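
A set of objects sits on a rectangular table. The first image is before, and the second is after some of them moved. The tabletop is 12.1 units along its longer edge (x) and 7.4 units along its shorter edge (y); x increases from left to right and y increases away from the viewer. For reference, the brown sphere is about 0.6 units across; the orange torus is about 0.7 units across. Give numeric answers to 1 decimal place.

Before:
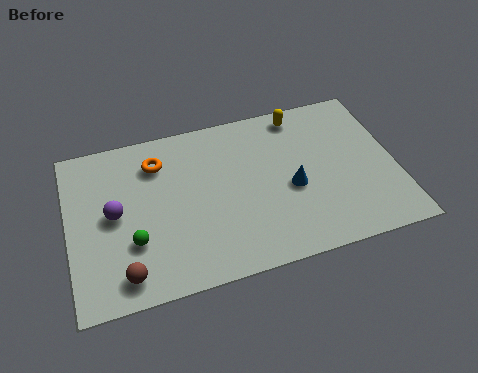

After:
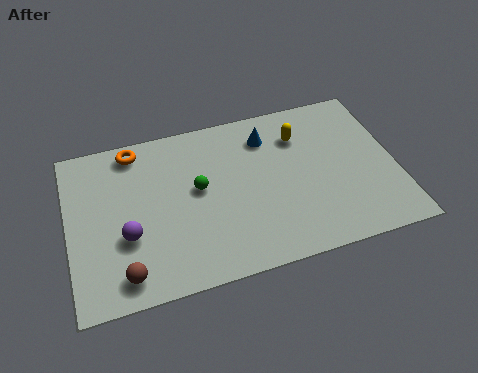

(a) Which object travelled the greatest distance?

the green sphere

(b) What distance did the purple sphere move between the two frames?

1.2

The purple sphere moved from about (1.7, 3.8) to (2.1, 2.7), a distance of √(0.4² + 1.1²) ≈ 1.2.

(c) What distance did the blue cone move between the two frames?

2.7

The blue cone was near (8.2, 3.2) before and (7.5, 5.8) after, so it travelled √(0.7² + 2.6²) ≈ 2.7 units.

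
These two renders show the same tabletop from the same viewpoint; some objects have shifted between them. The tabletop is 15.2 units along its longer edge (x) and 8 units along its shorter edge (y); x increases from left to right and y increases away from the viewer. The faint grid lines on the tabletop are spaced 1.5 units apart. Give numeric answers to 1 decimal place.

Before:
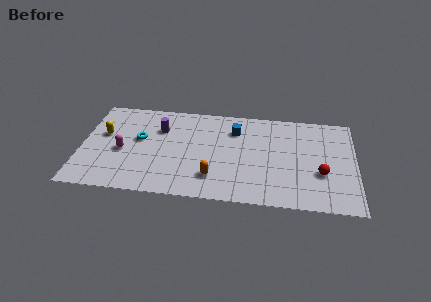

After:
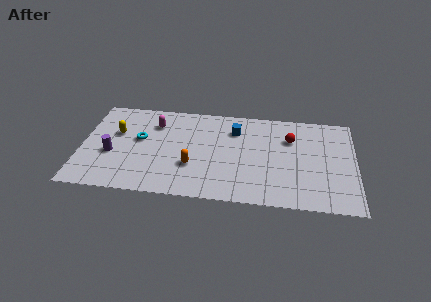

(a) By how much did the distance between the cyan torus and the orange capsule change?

-1.4

The distance was about 5.0 in the first image and 3.6 in the second, so they moved 1.4 units closer together.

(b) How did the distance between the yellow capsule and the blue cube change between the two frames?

-0.7

Before: roughly 7.4 units apart; after: 6.7. That's 0.7 units closer together.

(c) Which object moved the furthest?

the purple cylinder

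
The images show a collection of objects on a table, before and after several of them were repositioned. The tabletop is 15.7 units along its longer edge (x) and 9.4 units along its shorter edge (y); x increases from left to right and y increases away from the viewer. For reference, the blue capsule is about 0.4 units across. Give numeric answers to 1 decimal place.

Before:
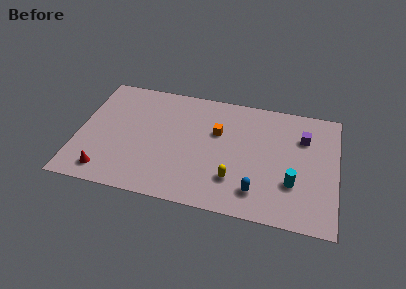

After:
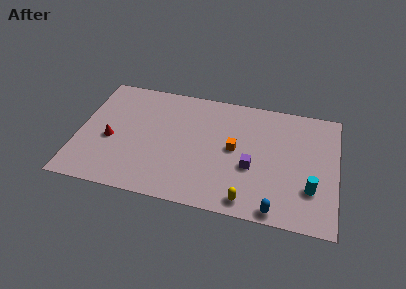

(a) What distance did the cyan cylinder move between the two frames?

1.1

From (13.1, 3.0) to (14.2, 2.8), the cyan cylinder covered √(1.1² + 0.2²) ≈ 1.1 units.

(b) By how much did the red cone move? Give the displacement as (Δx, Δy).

(0.1, 2.6)

From the two frames, the red cone sits at roughly (1.9, 1.4) before and (2.0, 4.0) after.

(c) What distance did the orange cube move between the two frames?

1.6

From (8.4, 6.0) to (9.5, 4.9), the orange cube covered √(1.1² + 1.1²) ≈ 1.6 units.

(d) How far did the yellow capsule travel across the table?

1.7

The yellow capsule moved from about (9.6, 2.5) to (10.5, 1.1), a distance of √(0.9² + 1.4²) ≈ 1.7.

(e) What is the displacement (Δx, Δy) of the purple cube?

(-3.0, -3.0)

From the two frames, the purple cube sits at roughly (13.6, 6.7) before and (10.6, 3.7) after.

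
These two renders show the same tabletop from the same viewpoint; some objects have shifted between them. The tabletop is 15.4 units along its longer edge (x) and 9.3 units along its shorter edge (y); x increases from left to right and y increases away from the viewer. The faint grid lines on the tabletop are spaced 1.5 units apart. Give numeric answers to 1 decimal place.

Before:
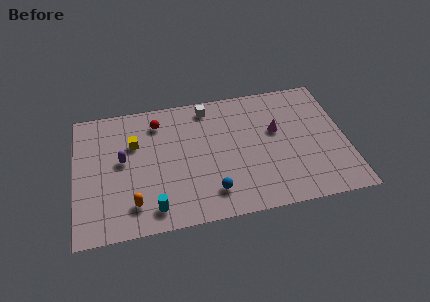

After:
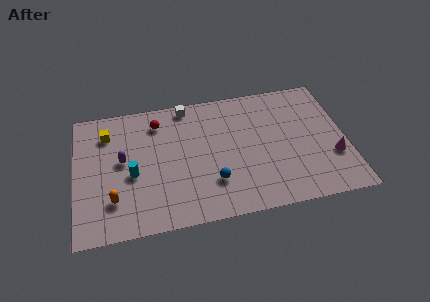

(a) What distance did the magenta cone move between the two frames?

4.0

The magenta cone moved from about (11.5, 5.6) to (14.6, 3.1), a distance of √(3.1² + 2.5²) ≈ 4.0.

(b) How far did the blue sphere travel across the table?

0.7

From (7.6, 1.9) to (7.7, 2.6), the blue sphere covered √(0.1² + 0.7²) ≈ 0.7 units.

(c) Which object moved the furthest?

the magenta cone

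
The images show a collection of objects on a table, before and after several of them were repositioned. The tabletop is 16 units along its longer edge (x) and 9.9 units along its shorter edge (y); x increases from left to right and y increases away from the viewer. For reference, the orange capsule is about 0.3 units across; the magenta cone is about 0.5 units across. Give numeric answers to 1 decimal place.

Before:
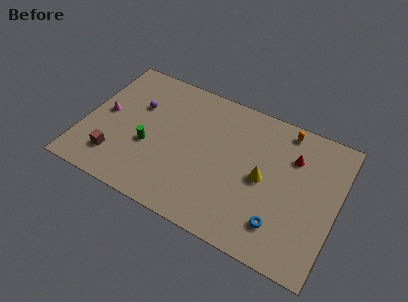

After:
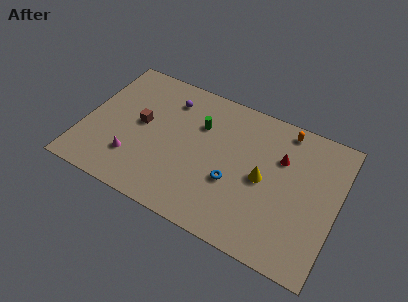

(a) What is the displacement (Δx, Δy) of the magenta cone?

(2.2, -2.5)

From the two frames, the magenta cone sits at roughly (1.2, 5.1) before and (3.4, 2.6) after.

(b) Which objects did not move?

the orange capsule and the yellow cone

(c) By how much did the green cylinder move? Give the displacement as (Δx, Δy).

(2.9, 2.9)

From the two frames, the green cylinder sits at roughly (4.2, 3.9) before and (7.1, 6.8) after.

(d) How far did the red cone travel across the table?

0.8

The red cone moved from about (13.0, 7.1) to (12.3, 6.7), a distance of √(0.7² + 0.4²) ≈ 0.8.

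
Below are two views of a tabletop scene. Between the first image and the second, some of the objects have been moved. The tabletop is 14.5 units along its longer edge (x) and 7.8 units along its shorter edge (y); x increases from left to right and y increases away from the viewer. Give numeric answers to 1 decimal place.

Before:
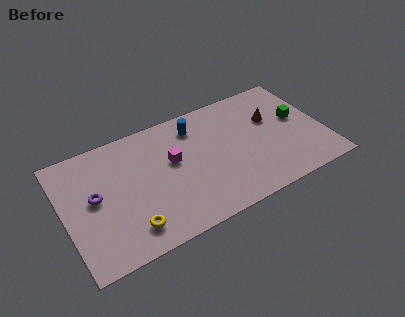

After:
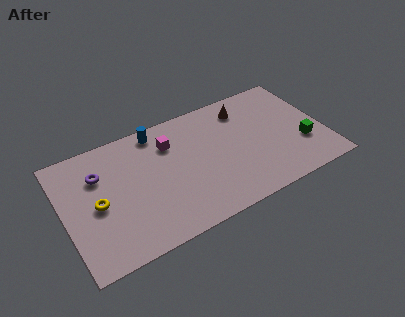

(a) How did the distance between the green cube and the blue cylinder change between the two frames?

+2.9

They were about 5.9 units apart before and 8.8 after — 2.9 units further apart.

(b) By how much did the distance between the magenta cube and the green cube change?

+0.7

They were about 7.1 units apart before and 7.8 after — 0.7 units further apart.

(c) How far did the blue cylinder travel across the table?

2.2

The blue cylinder moved from about (7.6, 6.3) to (5.5, 6.9), a distance of √(2.1² + 0.6²) ≈ 2.2.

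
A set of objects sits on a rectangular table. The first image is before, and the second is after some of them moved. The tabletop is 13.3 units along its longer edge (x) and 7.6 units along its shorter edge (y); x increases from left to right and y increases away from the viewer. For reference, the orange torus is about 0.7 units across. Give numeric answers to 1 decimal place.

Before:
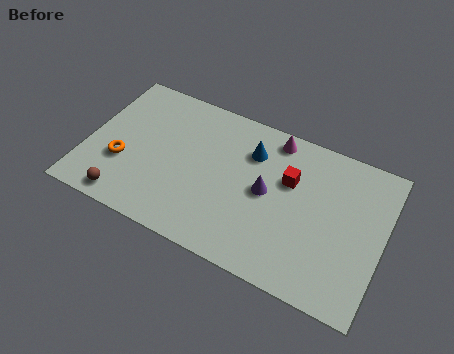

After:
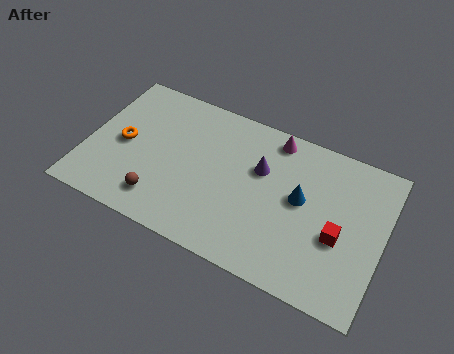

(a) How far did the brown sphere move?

1.6

The brown sphere was near (2.1, 0.9) before and (3.6, 1.5) after, so it travelled √(1.5² + 0.6²) ≈ 1.6 units.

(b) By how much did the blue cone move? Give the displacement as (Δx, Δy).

(2.4, -1.4)

The blue cone was at about (7.2, 5.6) and moved to about (9.6, 4.2).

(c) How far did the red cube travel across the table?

3.0

The red cube moved from about (9.0, 4.9) to (11.4, 3.1), a distance of √(2.4² + 1.8²) ≈ 3.0.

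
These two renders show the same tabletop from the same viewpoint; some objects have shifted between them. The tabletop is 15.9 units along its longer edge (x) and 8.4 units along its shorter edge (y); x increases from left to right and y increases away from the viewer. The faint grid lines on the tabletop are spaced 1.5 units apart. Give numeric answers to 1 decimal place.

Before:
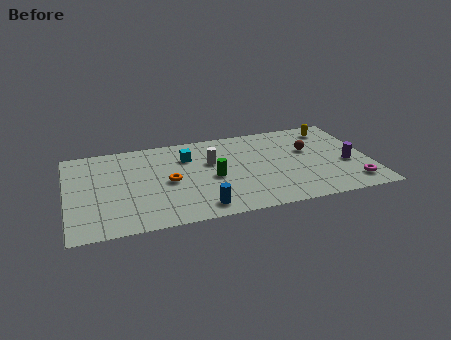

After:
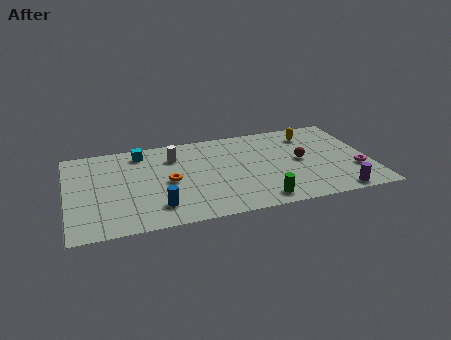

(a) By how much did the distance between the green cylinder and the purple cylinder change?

-3.1

They were about 7.1 units apart before and 4.0 after — 3.1 units closer together.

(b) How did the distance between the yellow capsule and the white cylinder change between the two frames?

+0.5

The distance was about 6.8 in the first image and 7.3 in the second, so they moved 0.5 units further apart.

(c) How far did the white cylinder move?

2.1

The white cylinder moved from about (7.6, 5.3) to (5.7, 6.3), a distance of √(1.9² + 1.0²) ≈ 2.1.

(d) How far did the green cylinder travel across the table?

3.5

From (7.6, 3.8) to (9.9, 1.1), the green cylinder covered √(2.3² + 2.7²) ≈ 3.5 units.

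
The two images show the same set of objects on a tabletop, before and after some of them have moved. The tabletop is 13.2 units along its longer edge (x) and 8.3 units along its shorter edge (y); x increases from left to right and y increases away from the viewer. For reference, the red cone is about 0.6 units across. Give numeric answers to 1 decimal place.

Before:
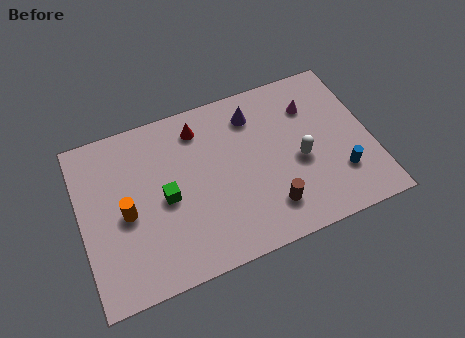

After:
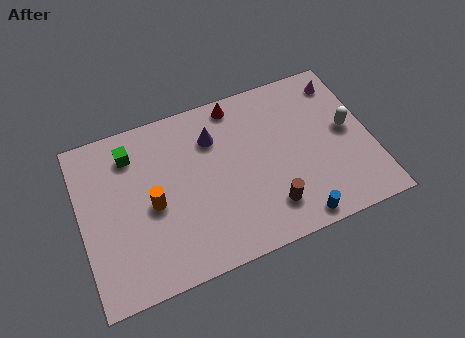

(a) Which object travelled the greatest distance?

the green cube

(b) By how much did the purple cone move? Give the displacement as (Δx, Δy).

(-1.9, -0.5)

The purple cone was at about (8.1, 6.6) and moved to about (6.2, 6.1).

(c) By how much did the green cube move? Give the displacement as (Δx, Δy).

(-1.3, 2.7)

From the two frames, the green cube sits at roughly (3.8, 3.9) before and (2.5, 6.6) after.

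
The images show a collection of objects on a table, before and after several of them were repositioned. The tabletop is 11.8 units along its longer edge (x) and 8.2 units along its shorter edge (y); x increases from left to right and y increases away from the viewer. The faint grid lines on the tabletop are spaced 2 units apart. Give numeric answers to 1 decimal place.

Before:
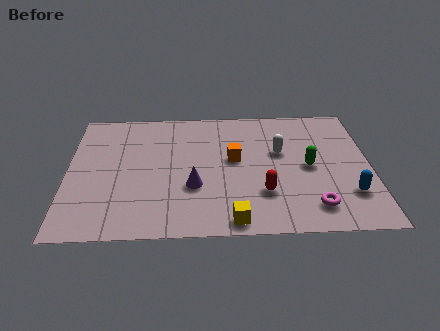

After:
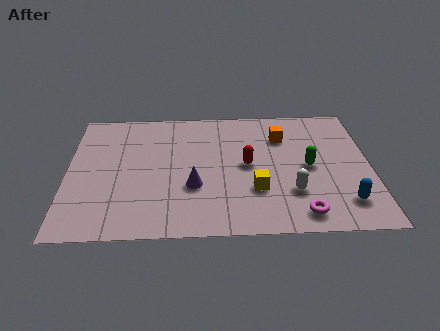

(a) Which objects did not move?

the green capsule and the purple cone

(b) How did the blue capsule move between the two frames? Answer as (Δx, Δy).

(-0.2, -0.5)

From the two frames, the blue capsule sits at roughly (10.9, 2.2) before and (10.7, 1.7) after.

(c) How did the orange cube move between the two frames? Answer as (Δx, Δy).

(1.9, 1.4)

The orange cube was at about (6.5, 4.6) and moved to about (8.4, 6.0).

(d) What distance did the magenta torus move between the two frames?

0.6

The magenta torus moved from about (9.5, 1.5) to (9.0, 1.1), a distance of √(0.5² + 0.4²) ≈ 0.6.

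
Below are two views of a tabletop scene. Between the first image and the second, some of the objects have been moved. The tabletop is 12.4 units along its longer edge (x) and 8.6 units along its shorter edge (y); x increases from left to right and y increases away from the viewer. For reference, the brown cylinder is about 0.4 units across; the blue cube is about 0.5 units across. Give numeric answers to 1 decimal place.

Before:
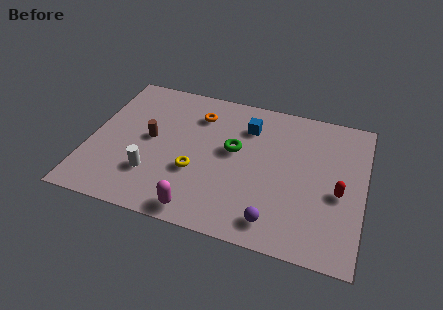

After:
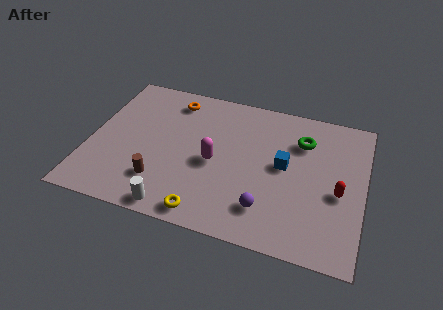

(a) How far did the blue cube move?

2.6

The blue cube moved from about (7.0, 6.5) to (8.8, 4.6), a distance of √(1.8² + 1.9²) ≈ 2.6.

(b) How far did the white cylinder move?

2.0

The white cylinder moved from about (3.0, 2.4) to (4.2, 0.8), a distance of √(1.2² + 1.6²) ≈ 2.0.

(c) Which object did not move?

the red capsule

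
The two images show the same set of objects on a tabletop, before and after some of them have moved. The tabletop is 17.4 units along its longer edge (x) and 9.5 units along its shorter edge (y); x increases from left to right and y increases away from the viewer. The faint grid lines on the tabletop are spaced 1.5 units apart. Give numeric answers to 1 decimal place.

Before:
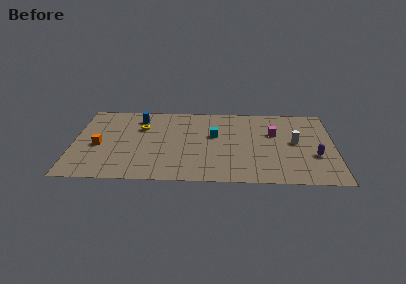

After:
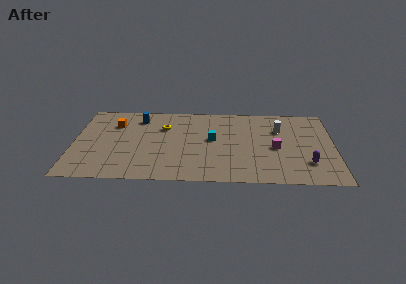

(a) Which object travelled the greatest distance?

the orange cube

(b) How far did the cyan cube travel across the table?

0.5

The cyan cube moved from about (9.4, 5.7) to (9.3, 5.2), a distance of √(0.1² + 0.5²) ≈ 0.5.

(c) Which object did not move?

the blue cylinder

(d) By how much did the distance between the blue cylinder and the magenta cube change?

+0.6

The distance was about 9.2 in the first image and 9.8 in the second, so they moved 0.6 units further apart.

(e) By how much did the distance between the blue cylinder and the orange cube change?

-2.6

Before: roughly 4.4 units apart; after: 1.8. That's 2.6 units closer together.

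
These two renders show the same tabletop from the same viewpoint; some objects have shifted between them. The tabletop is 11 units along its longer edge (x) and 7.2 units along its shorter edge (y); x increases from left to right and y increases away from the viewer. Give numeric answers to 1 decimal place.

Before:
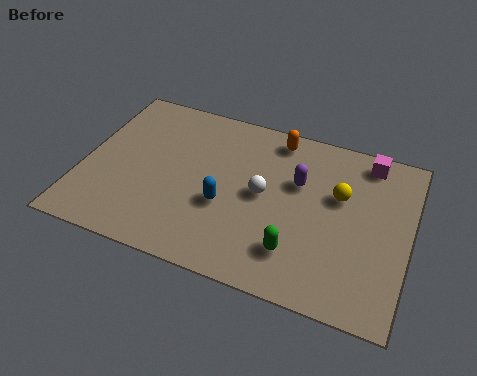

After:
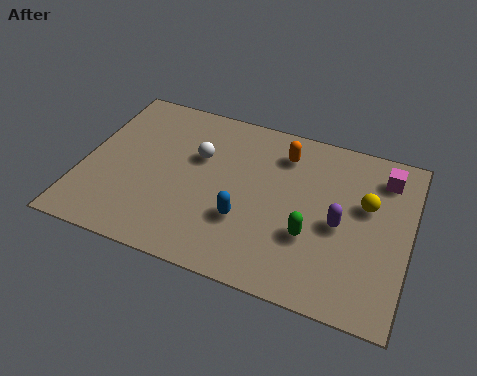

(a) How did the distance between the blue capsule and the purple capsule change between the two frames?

+0.3

Before: roughly 2.9 units apart; after: 3.2. That's 0.3 units further apart.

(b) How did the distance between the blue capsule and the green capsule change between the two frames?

-0.5

They were about 2.7 units apart before and 2.2 after — 0.5 units closer together.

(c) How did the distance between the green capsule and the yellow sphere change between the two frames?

-0.5

The distance was about 3.0 in the first image and 2.5 in the second, so they moved 0.5 units closer together.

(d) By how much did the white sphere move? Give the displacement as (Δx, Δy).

(-2.3, 0.9)

The white sphere was at about (6.1, 3.7) and moved to about (3.8, 4.6).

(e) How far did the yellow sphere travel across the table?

0.9

The yellow sphere moved from about (8.6, 4.5) to (9.5, 4.4), a distance of √(0.9² + 0.1²) ≈ 0.9.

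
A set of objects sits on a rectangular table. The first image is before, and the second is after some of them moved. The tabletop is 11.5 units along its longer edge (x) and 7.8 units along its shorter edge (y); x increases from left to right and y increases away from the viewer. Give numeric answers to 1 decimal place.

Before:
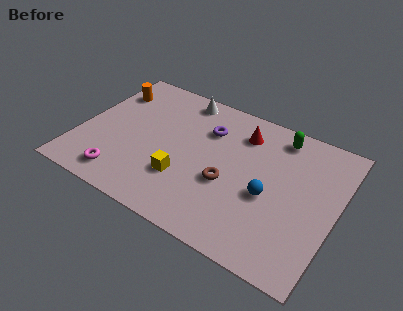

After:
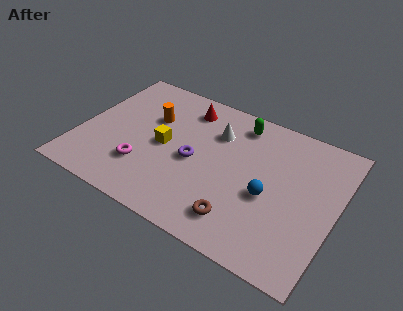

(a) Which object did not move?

the blue sphere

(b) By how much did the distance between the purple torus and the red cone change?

+1.3

The distance was about 1.6 in the first image and 2.9 in the second, so they moved 1.3 units further apart.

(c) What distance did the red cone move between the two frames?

2.6

The red cone was near (7.0, 6.1) before and (4.4, 6.4) after, so it travelled √(2.6² + 0.3²) ≈ 2.6 units.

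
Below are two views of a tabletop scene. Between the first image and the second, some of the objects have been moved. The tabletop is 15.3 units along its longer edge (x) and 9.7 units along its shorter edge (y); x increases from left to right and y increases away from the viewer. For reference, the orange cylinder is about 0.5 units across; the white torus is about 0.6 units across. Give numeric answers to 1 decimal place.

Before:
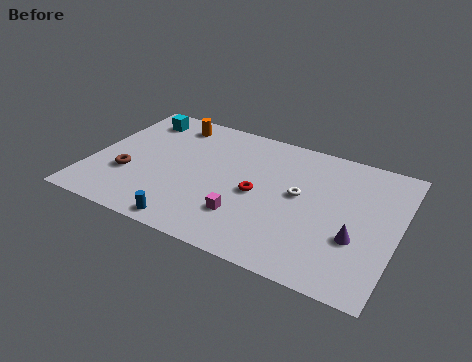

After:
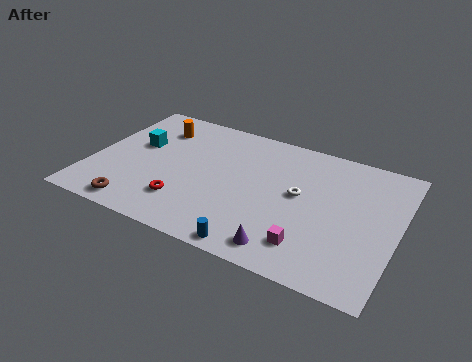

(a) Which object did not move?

the white torus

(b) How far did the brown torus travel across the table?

2.3

From (2.0, 3.3) to (2.8, 1.1), the brown torus covered √(0.8² + 2.2²) ≈ 2.3 units.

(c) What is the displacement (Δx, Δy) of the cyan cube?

(0.3, -2.2)

The cyan cube started near (1.8, 8.0) and ended near (2.1, 5.8).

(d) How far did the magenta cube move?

3.4

From (8.0, 2.6) to (11.3, 2.0), the magenta cube covered √(3.3² + 0.6²) ≈ 3.4 units.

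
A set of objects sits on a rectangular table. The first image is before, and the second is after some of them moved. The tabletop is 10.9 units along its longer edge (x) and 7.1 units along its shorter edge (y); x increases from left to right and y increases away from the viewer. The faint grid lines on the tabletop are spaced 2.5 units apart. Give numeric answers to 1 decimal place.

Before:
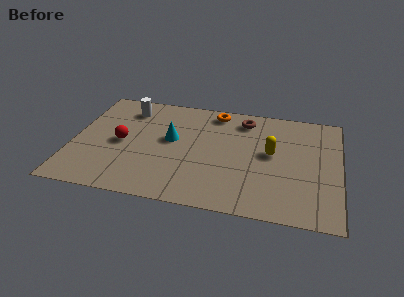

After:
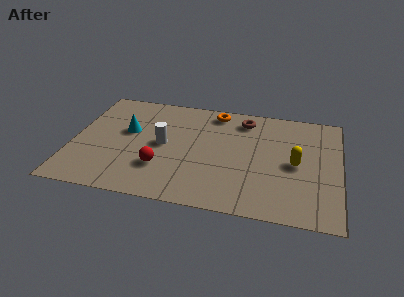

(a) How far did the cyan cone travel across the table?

1.8

The cyan cone was near (4.0, 4.0) before and (2.2, 4.2) after, so it travelled √(1.8² + 0.2²) ≈ 1.8 units.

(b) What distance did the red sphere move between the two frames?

2.1

The red sphere was near (2.0, 3.4) before and (3.7, 2.1) after, so it travelled √(1.7² + 1.3²) ≈ 2.1 units.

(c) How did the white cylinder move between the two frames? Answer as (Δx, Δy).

(1.6, -2.1)

The white cylinder started near (2.1, 5.7) and ended near (3.7, 3.6).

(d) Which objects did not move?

the orange torus and the brown torus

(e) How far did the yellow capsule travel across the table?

1.1

The yellow capsule was near (8.1, 3.9) before and (9.1, 3.4) after, so it travelled √(1.0² + 0.5²) ≈ 1.1 units.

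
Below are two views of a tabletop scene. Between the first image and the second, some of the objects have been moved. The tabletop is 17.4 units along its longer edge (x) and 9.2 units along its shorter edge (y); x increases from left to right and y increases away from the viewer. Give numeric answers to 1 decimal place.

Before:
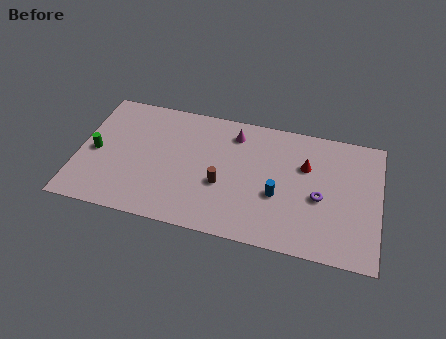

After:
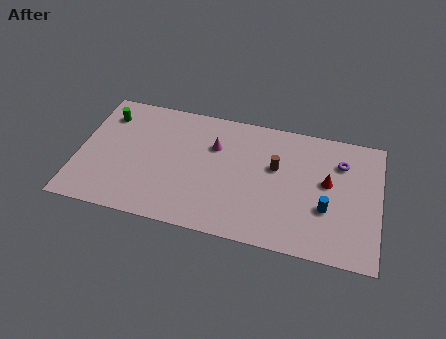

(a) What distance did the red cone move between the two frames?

1.6

The red cone was near (13.1, 6.1) before and (14.4, 5.2) after, so it travelled √(1.3² + 0.9²) ≈ 1.6 units.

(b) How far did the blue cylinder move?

2.8

The blue cylinder was near (11.6, 3.6) before and (14.4, 3.3) after, so it travelled √(2.8² + 0.3²) ≈ 2.8 units.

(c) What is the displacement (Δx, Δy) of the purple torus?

(1.1, 2.8)

From the two frames, the purple torus sits at roughly (14.0, 4.0) before and (15.1, 6.8) after.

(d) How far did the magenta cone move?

1.6

The magenta cone moved from about (8.9, 7.5) to (7.8, 6.3), a distance of √(1.1² + 1.2²) ≈ 1.6.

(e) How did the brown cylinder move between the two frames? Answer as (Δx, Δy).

(3.0, 2.0)

The brown cylinder started near (8.4, 3.6) and ended near (11.4, 5.6).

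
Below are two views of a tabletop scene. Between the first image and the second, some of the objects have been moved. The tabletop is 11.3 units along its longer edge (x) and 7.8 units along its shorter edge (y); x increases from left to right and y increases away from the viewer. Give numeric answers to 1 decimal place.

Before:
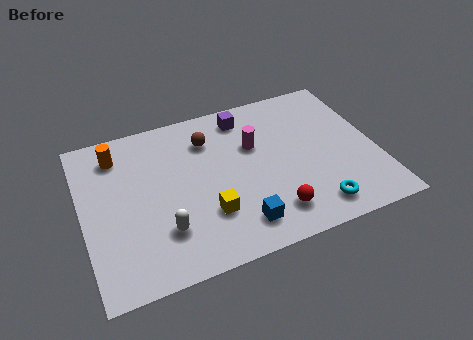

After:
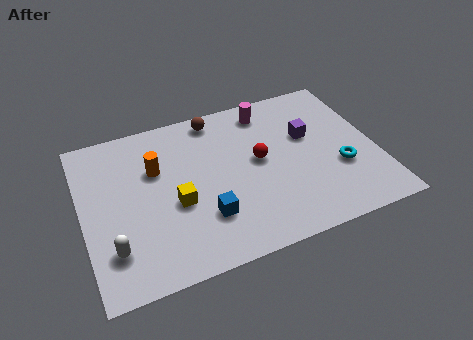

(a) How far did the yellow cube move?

1.4

The yellow cube moved from about (4.6, 2.3) to (3.5, 3.2), a distance of √(1.1² + 0.9²) ≈ 1.4.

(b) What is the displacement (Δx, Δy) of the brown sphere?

(0.4, 1.0)

The brown sphere was at about (5.0, 5.9) and moved to about (5.4, 6.9).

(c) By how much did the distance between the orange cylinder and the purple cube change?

+0.9

They were about 5.0 units apart before and 5.9 after — 0.9 units further apart.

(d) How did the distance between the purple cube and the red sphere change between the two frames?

-3.0

They were about 5.1 units apart before and 2.1 after — 3.0 units closer together.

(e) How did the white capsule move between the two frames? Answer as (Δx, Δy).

(-1.9, -0.2)

The white capsule started near (2.9, 2.1) and ended near (1.0, 1.9).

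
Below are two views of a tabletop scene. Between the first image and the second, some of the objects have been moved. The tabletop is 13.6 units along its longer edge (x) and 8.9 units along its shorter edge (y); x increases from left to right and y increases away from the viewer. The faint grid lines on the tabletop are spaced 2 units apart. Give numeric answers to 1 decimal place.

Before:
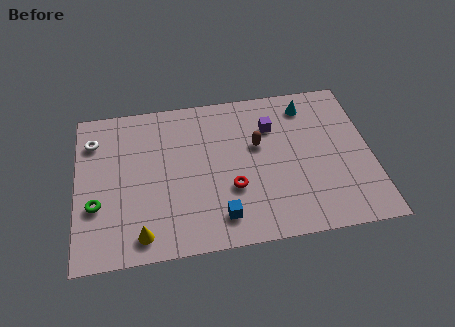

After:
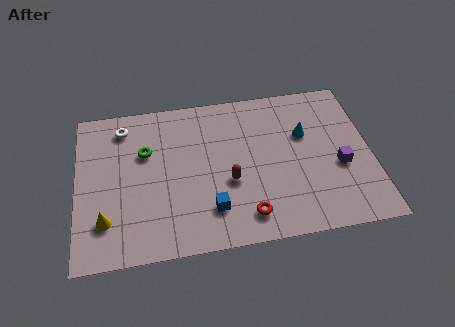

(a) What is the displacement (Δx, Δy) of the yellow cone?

(-1.6, 1.0)

The yellow cone was at about (2.9, 1.2) and moved to about (1.3, 2.2).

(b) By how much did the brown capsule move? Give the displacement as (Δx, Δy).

(-1.4, -1.9)

The brown capsule started near (8.4, 5.4) and ended near (7.0, 3.5).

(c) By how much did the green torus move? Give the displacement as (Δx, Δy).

(2.3, 2.7)

The green torus was at about (0.9, 3.1) and moved to about (3.2, 5.8).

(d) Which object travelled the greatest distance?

the purple cube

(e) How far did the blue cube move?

0.6

The blue cube moved from about (6.5, 1.6) to (6.1, 2.1), a distance of √(0.4² + 0.5²) ≈ 0.6.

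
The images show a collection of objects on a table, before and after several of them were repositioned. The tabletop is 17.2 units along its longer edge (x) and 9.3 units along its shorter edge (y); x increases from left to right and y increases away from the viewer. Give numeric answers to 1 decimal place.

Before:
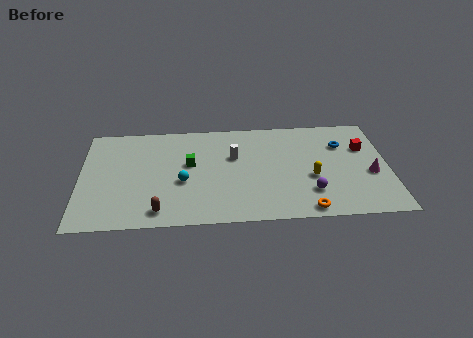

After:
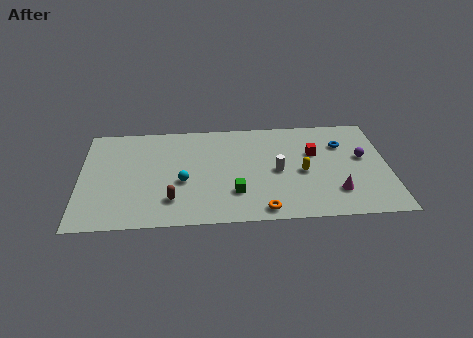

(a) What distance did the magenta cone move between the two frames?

2.5

From (16.2, 3.8) to (14.2, 2.3), the magenta cone covered √(2.0² + 1.5²) ≈ 2.5 units.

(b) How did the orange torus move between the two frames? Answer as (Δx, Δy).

(-2.4, 0.1)

From the two frames, the orange torus sits at roughly (12.5, 0.9) before and (10.1, 1.0) after.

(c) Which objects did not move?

the cyan sphere and the blue torus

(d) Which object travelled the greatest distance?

the purple sphere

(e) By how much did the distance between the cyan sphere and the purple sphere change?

+3.0

The distance was about 7.2 in the first image and 10.2 in the second, so they moved 3.0 units further apart.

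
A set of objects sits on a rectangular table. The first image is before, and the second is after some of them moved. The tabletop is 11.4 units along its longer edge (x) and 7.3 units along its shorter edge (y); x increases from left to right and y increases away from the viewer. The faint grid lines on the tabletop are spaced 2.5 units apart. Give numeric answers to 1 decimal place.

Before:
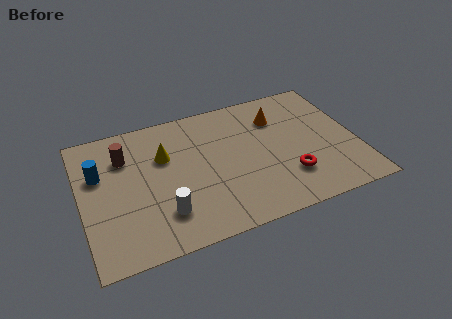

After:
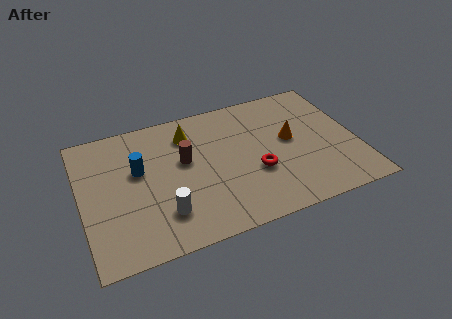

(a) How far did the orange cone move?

1.5

The orange cone was near (8.3, 5.4) before and (8.7, 4.0) after, so it travelled √(0.4² + 1.4²) ≈ 1.5 units.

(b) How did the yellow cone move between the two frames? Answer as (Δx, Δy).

(1.1, 0.9)

The yellow cone was at about (3.5, 4.8) and moved to about (4.6, 5.7).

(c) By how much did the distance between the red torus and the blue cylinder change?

-3.1

They were about 8.1 units apart before and 5.0 after — 3.1 units closer together.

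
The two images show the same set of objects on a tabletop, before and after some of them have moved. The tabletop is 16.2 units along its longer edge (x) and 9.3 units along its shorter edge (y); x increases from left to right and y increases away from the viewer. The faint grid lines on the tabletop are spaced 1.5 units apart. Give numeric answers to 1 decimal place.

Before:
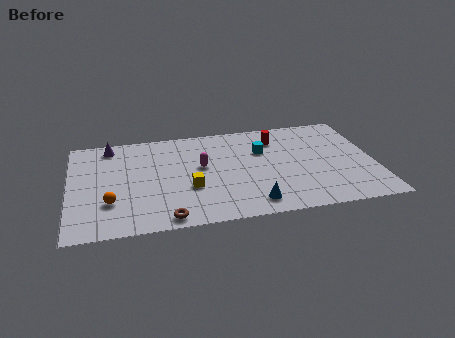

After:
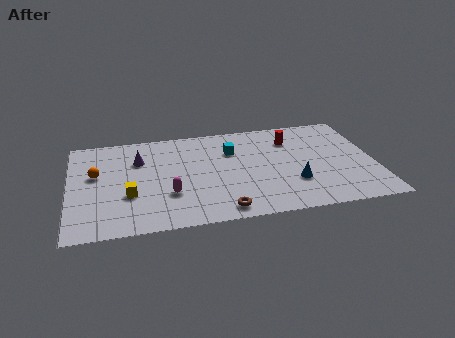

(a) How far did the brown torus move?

2.9

From (5.0, 0.9) to (7.9, 1.1), the brown torus covered √(2.9² + 0.2²) ≈ 2.9 units.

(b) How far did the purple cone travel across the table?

2.2

The purple cone was near (2.2, 8.1) before and (3.7, 6.5) after, so it travelled √(1.5² + 1.6²) ≈ 2.2 units.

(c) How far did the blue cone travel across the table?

2.7

The blue cone moved from about (9.5, 1.4) to (11.8, 2.9), a distance of √(2.3² + 1.5²) ≈ 2.7.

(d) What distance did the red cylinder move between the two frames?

0.8

From (11.1, 7.2) to (11.9, 7.0), the red cylinder covered √(0.8² + 0.2²) ≈ 0.8 units.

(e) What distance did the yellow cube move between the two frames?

3.2

From (6.3, 3.4) to (3.1, 3.3), the yellow cube covered √(3.2² + 0.1²) ≈ 3.2 units.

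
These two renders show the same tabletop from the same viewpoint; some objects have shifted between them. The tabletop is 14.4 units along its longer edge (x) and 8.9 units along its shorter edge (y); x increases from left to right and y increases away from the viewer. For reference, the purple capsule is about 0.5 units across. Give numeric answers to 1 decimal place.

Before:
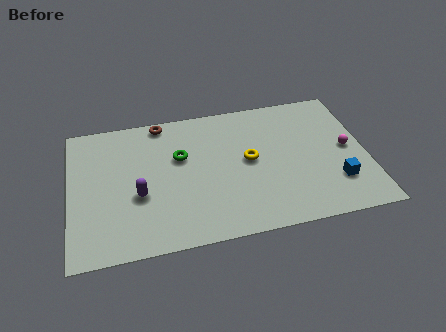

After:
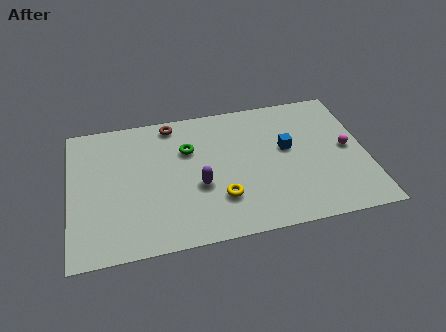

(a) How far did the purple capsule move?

2.9

From (3.3, 3.5) to (6.2, 3.5), the purple capsule covered √(2.9² + 0.0²) ≈ 2.9 units.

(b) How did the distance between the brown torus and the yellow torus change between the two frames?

+0.5

The distance was about 5.3 in the first image and 5.8 in the second, so they moved 0.5 units further apart.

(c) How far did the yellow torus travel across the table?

2.7

From (8.7, 4.7) to (7.2, 2.5), the yellow torus covered √(1.5² + 2.2²) ≈ 2.7 units.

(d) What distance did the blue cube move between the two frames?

3.5

The blue cube was near (12.8, 2.4) before and (10.6, 5.1) after, so it travelled √(2.2² + 2.7²) ≈ 3.5 units.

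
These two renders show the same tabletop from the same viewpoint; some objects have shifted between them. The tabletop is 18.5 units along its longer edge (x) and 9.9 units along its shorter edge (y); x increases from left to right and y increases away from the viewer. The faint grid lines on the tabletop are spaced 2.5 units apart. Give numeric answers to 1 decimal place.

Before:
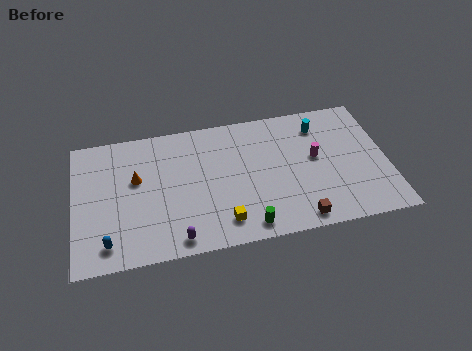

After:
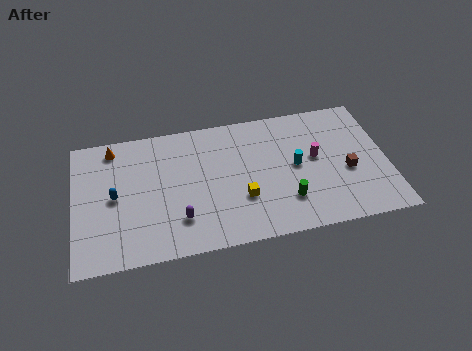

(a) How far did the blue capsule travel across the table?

3.3

From (1.9, 1.6) to (2.4, 4.9), the blue capsule covered √(0.5² + 3.3²) ≈ 3.3 units.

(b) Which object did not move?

the magenta cylinder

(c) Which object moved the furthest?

the brown cube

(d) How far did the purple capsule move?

1.4

The purple capsule was near (5.9, 1.1) before and (6.1, 2.5) after, so it travelled √(0.2² + 1.4²) ≈ 1.4 units.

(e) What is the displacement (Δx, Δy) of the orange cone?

(-1.3, 2.6)

The orange cone was at about (3.7, 6.0) and moved to about (2.4, 8.6).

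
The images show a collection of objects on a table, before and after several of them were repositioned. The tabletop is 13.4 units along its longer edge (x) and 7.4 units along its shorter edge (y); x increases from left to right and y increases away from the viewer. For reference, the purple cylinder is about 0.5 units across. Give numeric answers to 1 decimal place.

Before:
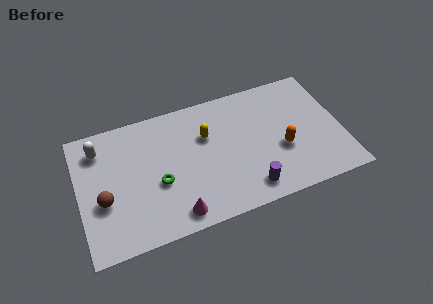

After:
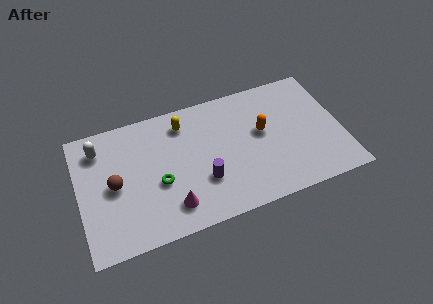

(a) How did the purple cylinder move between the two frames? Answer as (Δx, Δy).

(-2.2, 1.2)

From the two frames, the purple cylinder sits at roughly (8.4, 1.2) before and (6.2, 2.4) after.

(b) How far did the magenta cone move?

0.5

From (4.7, 1.0) to (4.5, 1.5), the magenta cone covered √(0.2² + 0.5²) ≈ 0.5 units.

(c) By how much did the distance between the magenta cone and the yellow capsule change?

+0.3

They were about 4.3 units apart before and 4.6 after — 0.3 units further apart.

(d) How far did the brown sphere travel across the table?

0.9

The brown sphere was near (1.2, 2.9) before and (1.8, 3.6) after, so it travelled √(0.6² + 0.7²) ≈ 0.9 units.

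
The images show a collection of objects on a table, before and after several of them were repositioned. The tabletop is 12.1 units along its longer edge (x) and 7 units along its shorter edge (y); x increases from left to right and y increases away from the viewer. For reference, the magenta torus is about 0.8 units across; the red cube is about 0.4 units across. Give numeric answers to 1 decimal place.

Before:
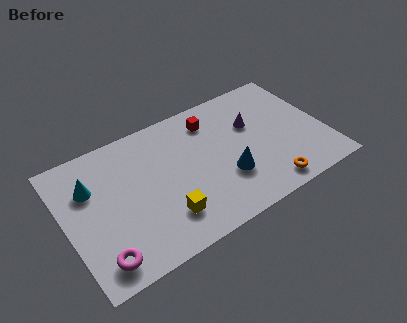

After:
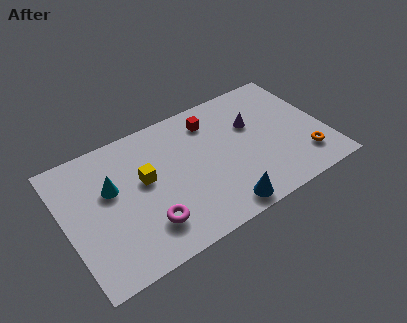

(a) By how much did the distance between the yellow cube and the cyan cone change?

-2.8

They were about 4.3 units apart before and 1.5 after — 2.8 units closer together.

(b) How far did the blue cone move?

1.6

The blue cone moved from about (7.3, 2.3) to (6.8, 0.8), a distance of √(0.5² + 1.5²) ≈ 1.6.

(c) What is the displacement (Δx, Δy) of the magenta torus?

(2.3, 0.6)

The magenta torus started near (1.2, 1.1) and ended near (3.5, 1.7).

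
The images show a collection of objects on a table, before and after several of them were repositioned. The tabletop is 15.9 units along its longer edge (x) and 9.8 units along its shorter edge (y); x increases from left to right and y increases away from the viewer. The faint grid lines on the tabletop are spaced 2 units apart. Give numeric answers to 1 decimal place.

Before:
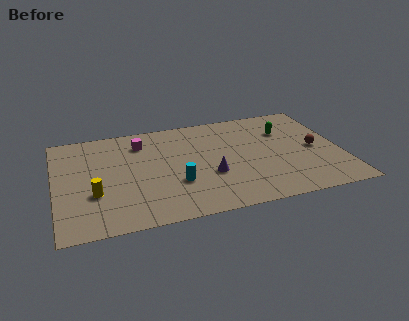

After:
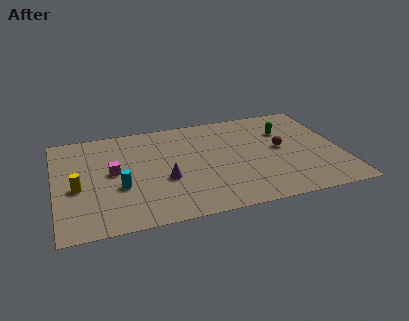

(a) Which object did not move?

the green capsule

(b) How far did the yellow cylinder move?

1.2

The yellow cylinder was near (2.1, 3.4) before and (1.2, 4.2) after, so it travelled √(0.9² + 0.8²) ≈ 1.2 units.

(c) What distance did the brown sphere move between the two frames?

2.0

The brown sphere moved from about (14.5, 4.7) to (12.6, 5.2), a distance of √(1.9² + 0.5²) ≈ 2.0.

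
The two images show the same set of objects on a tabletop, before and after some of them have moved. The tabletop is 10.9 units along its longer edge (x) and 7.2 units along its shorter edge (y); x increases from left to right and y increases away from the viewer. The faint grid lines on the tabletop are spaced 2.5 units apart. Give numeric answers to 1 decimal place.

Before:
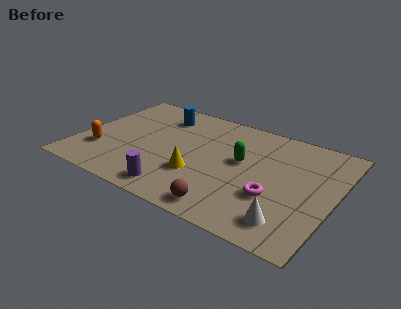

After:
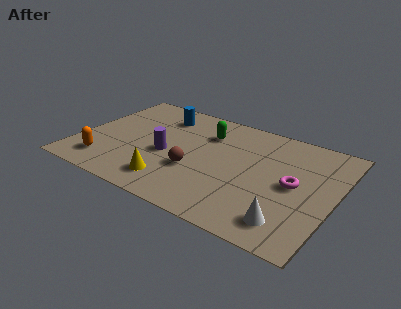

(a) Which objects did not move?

the white cone and the blue cylinder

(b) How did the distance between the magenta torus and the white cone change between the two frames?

+0.9

Before: roughly 1.4 units apart; after: 2.3. That's 0.9 units further apart.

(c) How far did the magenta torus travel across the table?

1.3

From (8.5, 2.5) to (9.2, 3.6), the magenta torus covered √(0.7² + 1.1²) ≈ 1.3 units.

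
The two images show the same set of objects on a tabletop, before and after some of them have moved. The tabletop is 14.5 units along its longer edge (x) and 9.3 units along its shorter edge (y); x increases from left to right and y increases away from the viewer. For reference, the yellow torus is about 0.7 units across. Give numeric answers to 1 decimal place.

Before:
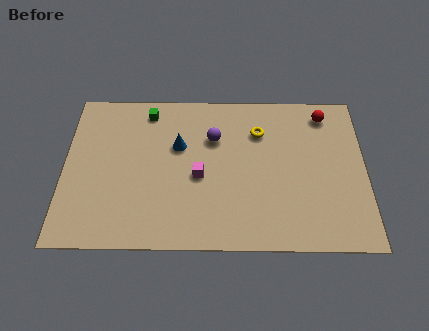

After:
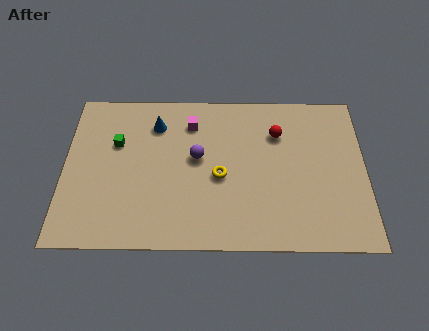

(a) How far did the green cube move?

2.5

The green cube moved from about (4.0, 8.0) to (2.5, 6.0), a distance of √(1.5² + 2.0²) ≈ 2.5.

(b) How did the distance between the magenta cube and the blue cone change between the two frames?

-0.4

Before: roughly 2.1 units apart; after: 1.7. That's 0.4 units closer together.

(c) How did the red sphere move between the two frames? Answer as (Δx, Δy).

(-2.3, -1.2)

The red sphere was at about (12.6, 7.9) and moved to about (10.3, 6.7).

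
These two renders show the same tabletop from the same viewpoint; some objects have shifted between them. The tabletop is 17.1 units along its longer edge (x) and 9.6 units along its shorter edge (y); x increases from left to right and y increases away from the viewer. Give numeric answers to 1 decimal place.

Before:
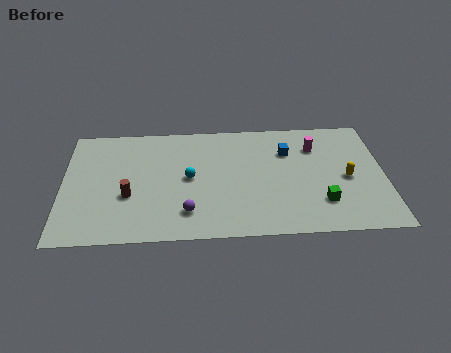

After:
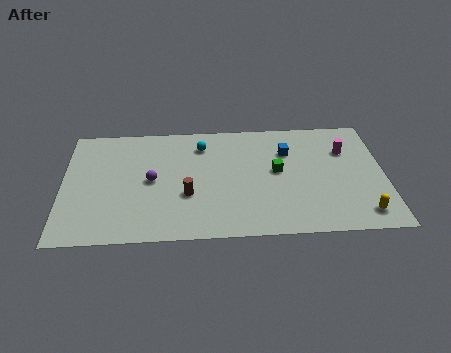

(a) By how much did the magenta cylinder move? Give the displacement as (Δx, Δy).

(1.6, -0.4)

From the two frames, the magenta cylinder sits at roughly (13.5, 7.1) before and (15.1, 6.7) after.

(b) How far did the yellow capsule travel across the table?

3.0

From (15.1, 4.4) to (15.8, 1.5), the yellow capsule covered √(0.7² + 2.9²) ≈ 3.0 units.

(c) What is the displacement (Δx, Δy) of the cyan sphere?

(0.7, 2.7)

The cyan sphere started near (6.7, 4.9) and ended near (7.4, 7.6).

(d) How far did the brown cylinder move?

3.1

The brown cylinder moved from about (3.5, 3.6) to (6.6, 3.5), a distance of √(3.1² + 0.1²) ≈ 3.1.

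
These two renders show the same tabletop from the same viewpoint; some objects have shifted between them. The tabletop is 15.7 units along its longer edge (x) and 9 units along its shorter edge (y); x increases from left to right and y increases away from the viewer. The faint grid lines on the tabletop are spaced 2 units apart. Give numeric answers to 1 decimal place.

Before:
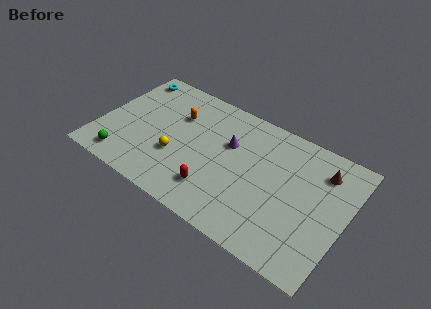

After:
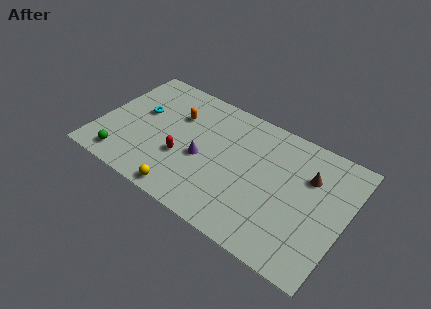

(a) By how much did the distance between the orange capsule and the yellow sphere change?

+2.5

Before: roughly 3.0 units apart; after: 5.5. That's 2.5 units further apart.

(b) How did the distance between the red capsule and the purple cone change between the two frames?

-2.4

The distance was about 3.7 in the first image and 1.3 in the second, so they moved 2.4 units closer together.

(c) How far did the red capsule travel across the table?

2.6

The red capsule moved from about (7.8, 2.1) to (5.5, 3.3), a distance of √(2.3² + 1.2²) ≈ 2.6.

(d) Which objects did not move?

the orange capsule and the green sphere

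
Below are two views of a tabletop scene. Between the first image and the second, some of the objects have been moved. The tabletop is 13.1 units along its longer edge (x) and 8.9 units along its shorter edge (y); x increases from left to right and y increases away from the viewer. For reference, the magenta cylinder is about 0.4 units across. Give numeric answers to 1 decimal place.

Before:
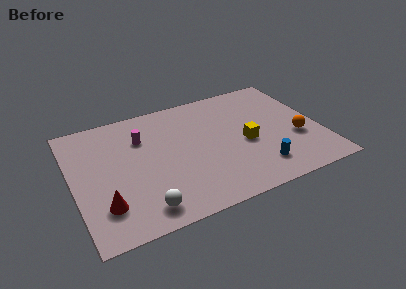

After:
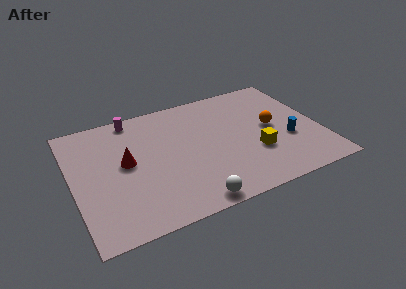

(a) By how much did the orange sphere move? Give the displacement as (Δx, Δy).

(-1.2, 1.3)

The orange sphere was at about (11.8, 3.3) and moved to about (10.6, 4.6).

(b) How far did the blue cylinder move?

2.3

The blue cylinder was near (9.5, 1.8) before and (11.3, 3.3) after, so it travelled √(1.8² + 1.5²) ≈ 2.3 units.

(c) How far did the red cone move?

3.0

The red cone was near (1.4, 2.2) before and (2.8, 4.8) after, so it travelled √(1.4² + 2.6²) ≈ 3.0 units.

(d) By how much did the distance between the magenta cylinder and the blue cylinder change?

+1.8

They were about 7.3 units apart before and 9.1 after — 1.8 units further apart.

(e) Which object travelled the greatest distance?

the red cone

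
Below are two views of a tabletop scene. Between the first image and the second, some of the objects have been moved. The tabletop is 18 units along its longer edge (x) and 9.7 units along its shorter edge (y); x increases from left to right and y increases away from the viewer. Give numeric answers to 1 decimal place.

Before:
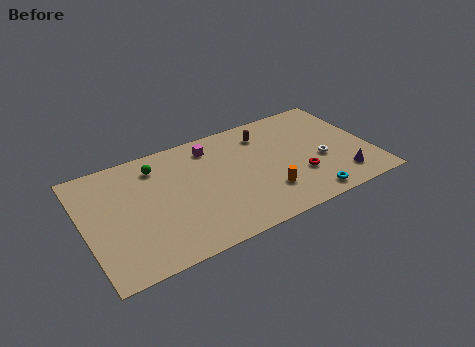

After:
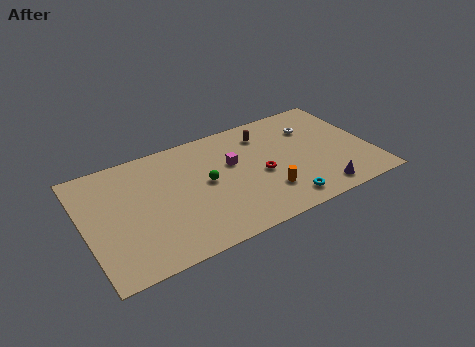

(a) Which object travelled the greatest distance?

the green sphere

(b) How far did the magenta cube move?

2.3

The magenta cube was near (8.3, 8.0) before and (9.4, 6.0) after, so it travelled √(1.1² + 2.0²) ≈ 2.3 units.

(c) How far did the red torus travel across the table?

2.6

The red torus moved from about (13.3, 3.1) to (11.0, 4.3), a distance of √(2.3² + 1.2²) ≈ 2.6.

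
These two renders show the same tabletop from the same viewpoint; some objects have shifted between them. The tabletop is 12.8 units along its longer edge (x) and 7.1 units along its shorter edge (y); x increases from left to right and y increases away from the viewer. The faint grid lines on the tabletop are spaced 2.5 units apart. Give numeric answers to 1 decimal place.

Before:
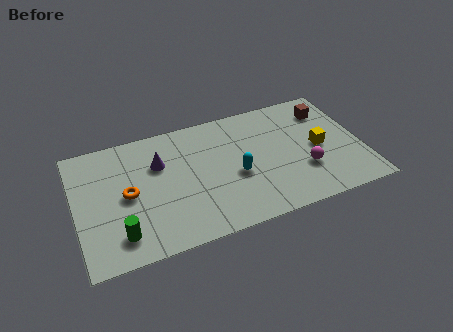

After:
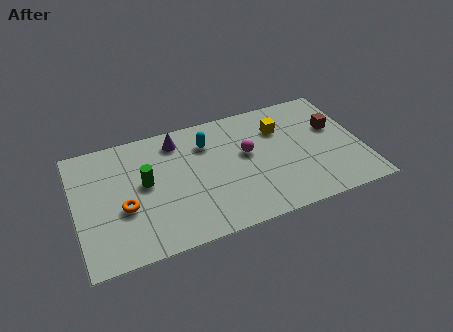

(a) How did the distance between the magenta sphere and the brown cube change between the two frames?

+0.5

The distance was about 3.5 in the first image and 4.0 in the second, so they moved 0.5 units further apart.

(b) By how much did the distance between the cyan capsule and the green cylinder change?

-2.3

Before: roughly 5.5 units apart; after: 3.2. That's 2.3 units closer together.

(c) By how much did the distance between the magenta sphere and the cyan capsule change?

-1.0

The distance was about 3.1 in the first image and 2.1 in the second, so they moved 1.0 units closer together.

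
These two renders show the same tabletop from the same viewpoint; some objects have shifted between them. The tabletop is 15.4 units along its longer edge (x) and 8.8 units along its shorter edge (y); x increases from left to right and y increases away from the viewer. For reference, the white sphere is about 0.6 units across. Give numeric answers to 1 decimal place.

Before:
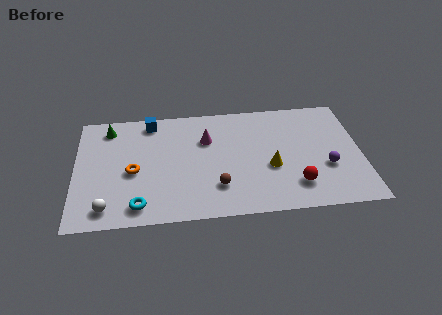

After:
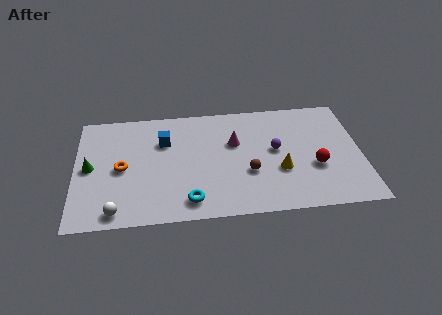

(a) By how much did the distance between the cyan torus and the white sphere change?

+2.2

The distance was about 1.7 in the first image and 3.9 in the second, so they moved 2.2 units further apart.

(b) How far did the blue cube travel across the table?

1.7

The blue cube moved from about (4.1, 7.7) to (4.8, 6.1), a distance of √(0.7² + 1.6²) ≈ 1.7.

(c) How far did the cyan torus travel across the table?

2.7

The cyan torus moved from about (3.4, 1.3) to (6.1, 1.4), a distance of √(2.7² + 0.1²) ≈ 2.7.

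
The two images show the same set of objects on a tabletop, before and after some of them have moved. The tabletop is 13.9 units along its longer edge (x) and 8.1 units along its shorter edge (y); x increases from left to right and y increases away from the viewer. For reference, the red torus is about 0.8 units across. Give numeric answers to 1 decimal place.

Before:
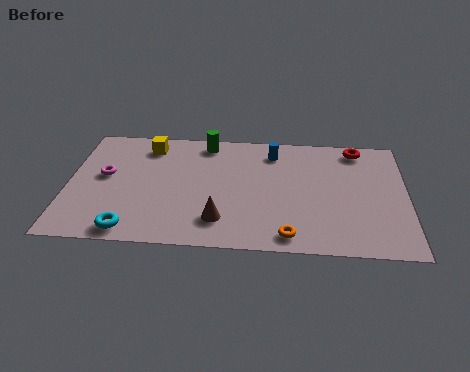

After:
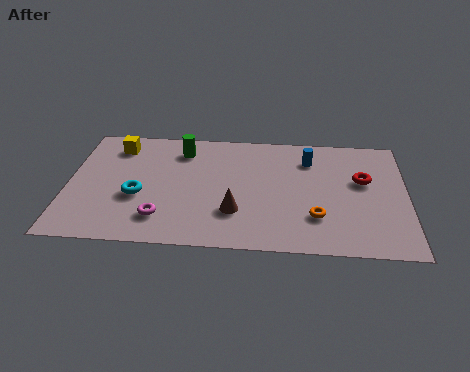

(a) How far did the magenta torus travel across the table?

3.6

The magenta torus was near (1.5, 4.5) before and (3.9, 1.8) after, so it travelled √(2.4² + 2.7²) ≈ 3.6 units.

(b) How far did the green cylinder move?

1.2

From (5.6, 7.1) to (4.6, 6.5), the green cylinder covered √(1.0² + 0.6²) ≈ 1.2 units.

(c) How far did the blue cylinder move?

1.6

The blue cylinder was near (8.4, 6.6) before and (9.9, 6.2) after, so it travelled √(1.5² + 0.4²) ≈ 1.6 units.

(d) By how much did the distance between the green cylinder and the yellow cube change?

+0.3

The distance was about 2.4 in the first image and 2.7 in the second, so they moved 0.3 units further apart.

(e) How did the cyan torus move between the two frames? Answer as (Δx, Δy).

(0.2, 2.3)

The cyan torus started near (2.7, 0.9) and ended near (2.9, 3.2).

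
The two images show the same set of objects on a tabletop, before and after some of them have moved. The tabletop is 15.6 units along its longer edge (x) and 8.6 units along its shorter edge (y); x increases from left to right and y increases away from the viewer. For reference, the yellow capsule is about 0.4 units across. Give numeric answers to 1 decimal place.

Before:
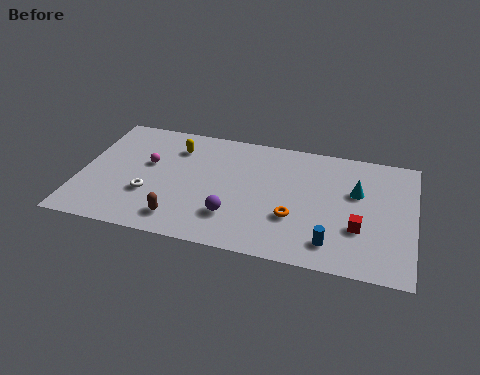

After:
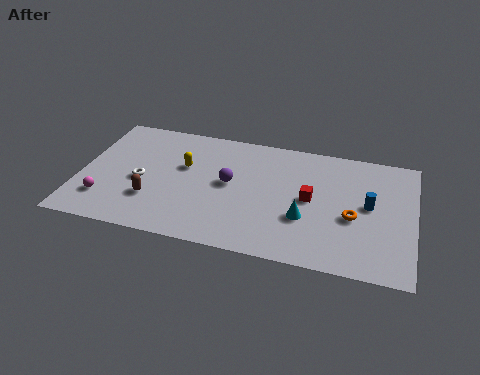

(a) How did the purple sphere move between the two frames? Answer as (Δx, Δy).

(-0.3, 2.3)

The purple sphere was at about (7.3, 2.3) and moved to about (7.0, 4.6).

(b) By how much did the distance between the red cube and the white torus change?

-1.9

Before: roughly 9.8 units apart; after: 7.9. That's 1.9 units closer together.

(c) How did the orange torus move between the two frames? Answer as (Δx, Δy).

(2.7, 0.7)

From the two frames, the orange torus sits at roughly (10.1, 2.9) before and (12.8, 3.6) after.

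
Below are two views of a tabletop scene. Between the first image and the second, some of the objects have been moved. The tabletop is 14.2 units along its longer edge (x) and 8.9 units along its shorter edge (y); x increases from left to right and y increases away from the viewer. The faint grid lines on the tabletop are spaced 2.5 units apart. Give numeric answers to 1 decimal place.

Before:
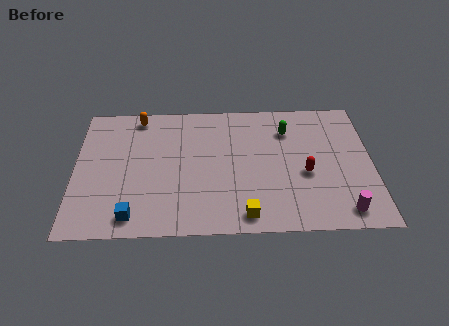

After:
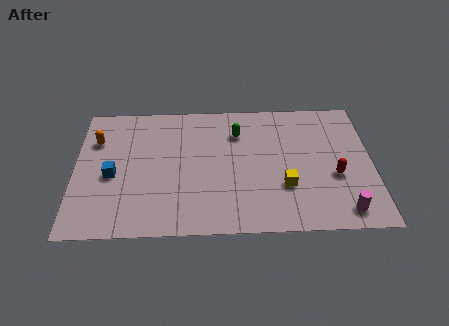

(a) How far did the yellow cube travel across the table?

2.6

The yellow cube moved from about (8.1, 1.1) to (10.0, 2.9), a distance of √(1.9² + 1.8²) ≈ 2.6.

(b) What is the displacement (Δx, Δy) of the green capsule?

(-2.4, -0.1)

The green capsule was at about (10.2, 6.7) and moved to about (7.8, 6.6).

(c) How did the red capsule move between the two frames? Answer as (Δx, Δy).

(1.4, -0.2)

From the two frames, the red capsule sits at roughly (11.0, 3.7) before and (12.4, 3.5) after.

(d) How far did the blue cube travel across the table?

2.9

From (2.8, 1.2) to (1.8, 3.9), the blue cube covered √(1.0² + 2.7²) ≈ 2.9 units.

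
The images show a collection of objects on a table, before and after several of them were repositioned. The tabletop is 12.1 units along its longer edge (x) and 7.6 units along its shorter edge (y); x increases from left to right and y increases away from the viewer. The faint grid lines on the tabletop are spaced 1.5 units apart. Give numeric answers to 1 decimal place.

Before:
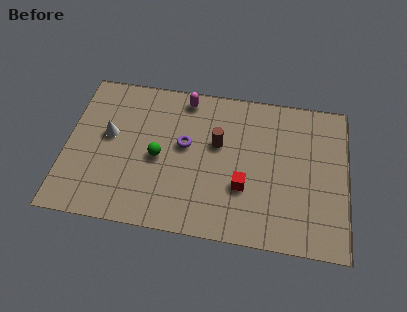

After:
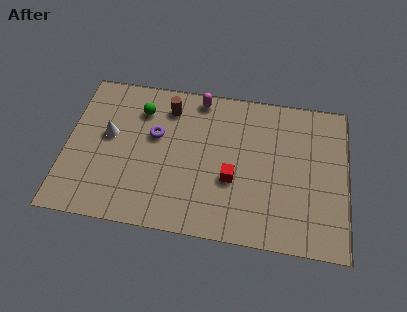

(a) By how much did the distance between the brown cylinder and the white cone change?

-1.6

The distance was about 4.7 in the first image and 3.1 in the second, so they moved 1.6 units closer together.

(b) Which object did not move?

the white cone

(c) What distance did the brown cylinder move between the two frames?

2.7

From (6.5, 4.6) to (4.3, 6.1), the brown cylinder covered √(2.2² + 1.5²) ≈ 2.7 units.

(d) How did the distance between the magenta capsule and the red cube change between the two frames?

-0.7

Before: roughly 4.9 units apart; after: 4.2. That's 0.7 units closer together.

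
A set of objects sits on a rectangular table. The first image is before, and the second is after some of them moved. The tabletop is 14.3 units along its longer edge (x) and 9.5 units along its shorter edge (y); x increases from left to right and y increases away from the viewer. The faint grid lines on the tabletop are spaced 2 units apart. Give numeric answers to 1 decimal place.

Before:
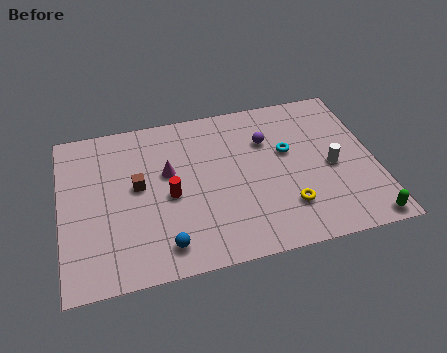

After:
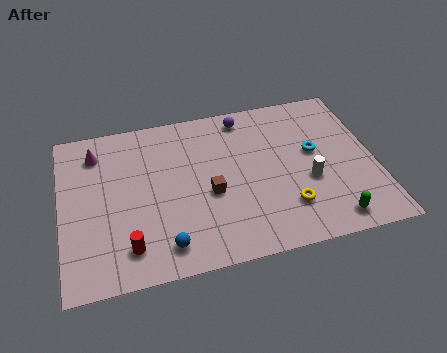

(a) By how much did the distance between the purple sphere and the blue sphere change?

+0.8

They were about 7.1 units apart before and 7.9 after — 0.8 units further apart.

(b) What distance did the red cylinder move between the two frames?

3.2

The red cylinder moved from about (4.9, 4.3) to (2.9, 1.8), a distance of √(2.0² + 2.5²) ≈ 3.2.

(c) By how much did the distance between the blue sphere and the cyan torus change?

+0.9

The distance was about 7.2 in the first image and 8.1 in the second, so they moved 0.9 units further apart.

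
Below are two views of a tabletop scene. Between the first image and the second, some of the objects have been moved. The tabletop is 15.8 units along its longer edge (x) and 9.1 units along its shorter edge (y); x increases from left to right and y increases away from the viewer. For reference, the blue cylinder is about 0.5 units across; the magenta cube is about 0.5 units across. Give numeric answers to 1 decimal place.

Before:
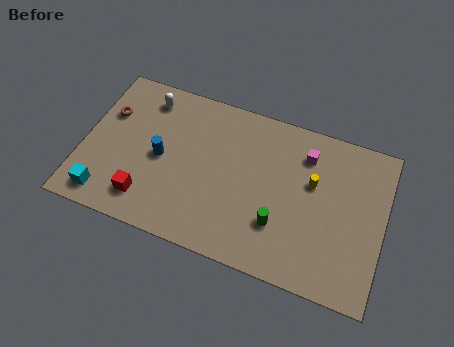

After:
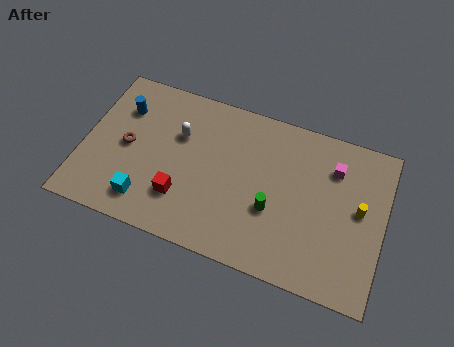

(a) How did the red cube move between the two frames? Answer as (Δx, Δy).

(1.8, 0.7)

The red cube started near (3.6, 1.8) and ended near (5.4, 2.5).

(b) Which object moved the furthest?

the blue cylinder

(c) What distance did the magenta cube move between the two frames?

1.5

From (11.5, 7.1) to (13.0, 6.8), the magenta cube covered √(1.5² + 0.3²) ≈ 1.5 units.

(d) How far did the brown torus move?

2.0

From (1.1, 6.1) to (2.3, 4.5), the brown torus covered √(1.2² + 1.6²) ≈ 2.0 units.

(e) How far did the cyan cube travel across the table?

2.1

The cyan cube was near (1.5, 1.3) before and (3.6, 1.7) after, so it travelled √(2.1² + 0.4²) ≈ 2.1 units.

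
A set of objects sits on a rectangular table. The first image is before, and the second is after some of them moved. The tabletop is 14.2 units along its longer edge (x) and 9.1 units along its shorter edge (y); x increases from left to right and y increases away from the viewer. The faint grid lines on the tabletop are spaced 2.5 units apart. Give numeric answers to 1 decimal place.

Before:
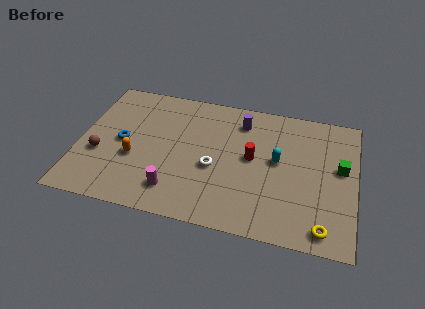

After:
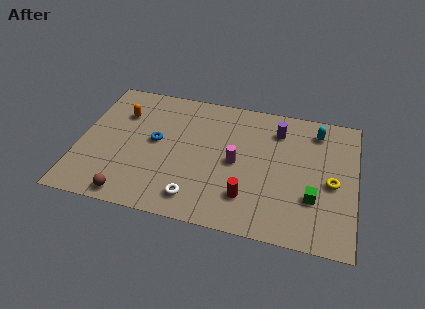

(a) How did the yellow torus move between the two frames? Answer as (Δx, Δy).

(0.3, 3.0)

The yellow torus started near (12.7, 1.1) and ended near (13.0, 4.1).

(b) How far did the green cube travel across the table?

2.6

From (13.4, 5.2) to (12.1, 2.9), the green cube covered √(1.3² + 2.3²) ≈ 2.6 units.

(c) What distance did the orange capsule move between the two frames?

3.1

From (2.9, 3.5) to (2.0, 6.5), the orange capsule covered √(0.9² + 3.0²) ≈ 3.1 units.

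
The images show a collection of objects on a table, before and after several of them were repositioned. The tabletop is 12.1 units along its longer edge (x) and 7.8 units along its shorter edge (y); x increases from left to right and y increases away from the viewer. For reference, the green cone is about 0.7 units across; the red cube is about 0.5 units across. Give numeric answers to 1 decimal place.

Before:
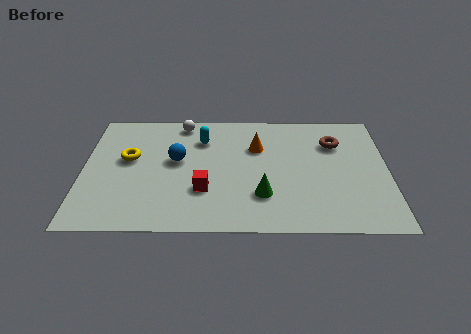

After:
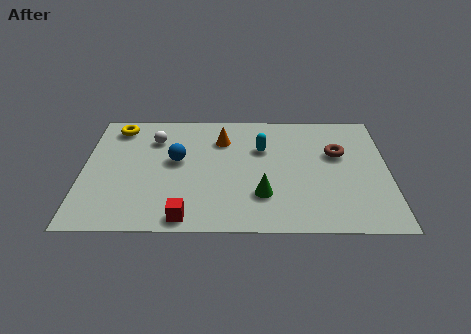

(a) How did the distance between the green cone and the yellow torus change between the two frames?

+1.5

Before: roughly 5.8 units apart; after: 7.3. That's 1.5 units further apart.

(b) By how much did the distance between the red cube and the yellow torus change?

+2.8

Before: roughly 3.6 units apart; after: 6.4. That's 2.8 units further apart.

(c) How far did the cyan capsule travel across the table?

2.5

From (4.7, 5.8) to (7.1, 5.2), the cyan capsule covered √(2.4² + 0.6²) ≈ 2.5 units.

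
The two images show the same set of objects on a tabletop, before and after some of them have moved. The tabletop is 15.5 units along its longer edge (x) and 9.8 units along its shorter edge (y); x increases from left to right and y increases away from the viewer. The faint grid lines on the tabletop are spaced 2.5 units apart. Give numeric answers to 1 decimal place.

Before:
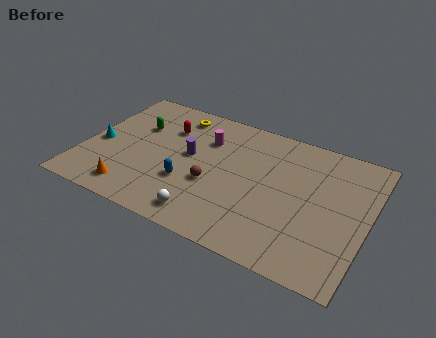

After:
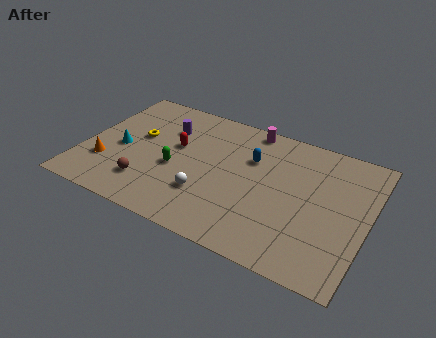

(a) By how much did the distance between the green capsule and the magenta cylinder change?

+2.1

They were about 3.8 units apart before and 5.9 after — 2.1 units further apart.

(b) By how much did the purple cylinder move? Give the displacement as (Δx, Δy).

(-1.5, 1.6)

From the two frames, the purple cylinder sits at roughly (5.7, 5.4) before and (4.2, 7.0) after.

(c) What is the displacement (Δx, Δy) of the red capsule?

(0.7, -1.2)

The red capsule was at about (4.2, 7.0) and moved to about (4.9, 5.8).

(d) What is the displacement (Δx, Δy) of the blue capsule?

(3.1, 3.3)

The blue capsule started near (5.9, 3.3) and ended near (9.0, 6.6).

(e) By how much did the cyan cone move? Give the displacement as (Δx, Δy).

(1.2, 0.1)

The cyan cone was at about (0.8, 4.3) and moved to about (2.0, 4.4).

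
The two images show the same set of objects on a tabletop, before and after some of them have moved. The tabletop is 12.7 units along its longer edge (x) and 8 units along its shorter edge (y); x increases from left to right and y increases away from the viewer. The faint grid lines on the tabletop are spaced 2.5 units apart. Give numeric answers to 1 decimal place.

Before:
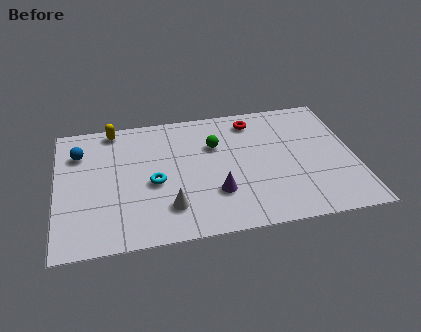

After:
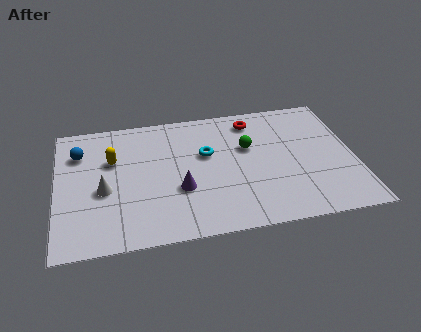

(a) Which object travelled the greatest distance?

the white cone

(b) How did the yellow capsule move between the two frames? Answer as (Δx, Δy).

(-0.1, -2.0)

The yellow capsule started near (2.5, 7.2) and ended near (2.4, 5.2).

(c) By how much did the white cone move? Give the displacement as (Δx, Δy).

(-2.7, 1.5)

The white cone was at about (4.7, 1.9) and moved to about (2.0, 3.4).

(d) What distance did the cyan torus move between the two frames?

2.7

The cyan torus was near (4.1, 3.5) before and (6.4, 4.9) after, so it travelled √(2.3² + 1.4²) ≈ 2.7 units.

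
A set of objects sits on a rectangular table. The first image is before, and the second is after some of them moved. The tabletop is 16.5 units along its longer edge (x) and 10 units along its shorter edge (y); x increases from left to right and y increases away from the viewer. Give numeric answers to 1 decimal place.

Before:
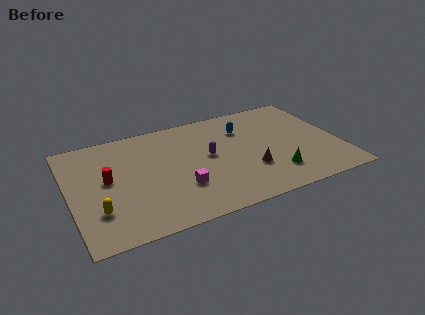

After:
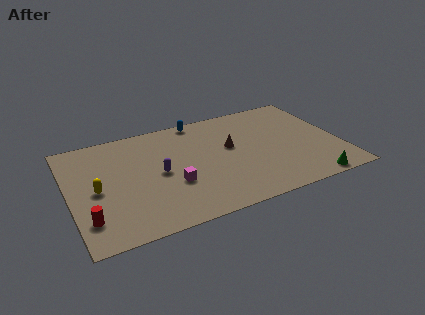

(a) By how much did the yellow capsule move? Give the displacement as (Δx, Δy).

(0.1, 1.9)

The yellow capsule was at about (1.5, 2.8) and moved to about (1.6, 4.7).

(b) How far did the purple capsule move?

3.1

From (8.5, 5.4) to (5.4, 4.9), the purple capsule covered √(3.1² + 0.5²) ≈ 3.1 units.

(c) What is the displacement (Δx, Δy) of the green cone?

(2.0, -1.5)

The green cone was at about (12.2, 2.3) and moved to about (14.2, 0.8).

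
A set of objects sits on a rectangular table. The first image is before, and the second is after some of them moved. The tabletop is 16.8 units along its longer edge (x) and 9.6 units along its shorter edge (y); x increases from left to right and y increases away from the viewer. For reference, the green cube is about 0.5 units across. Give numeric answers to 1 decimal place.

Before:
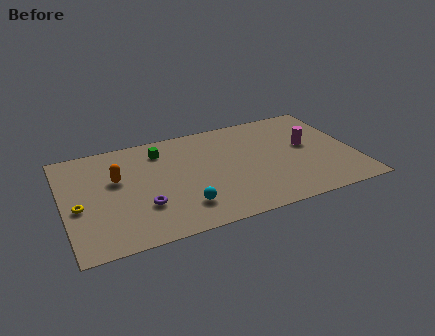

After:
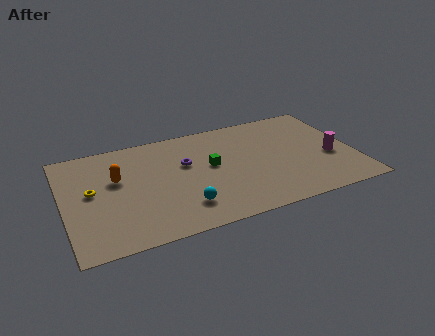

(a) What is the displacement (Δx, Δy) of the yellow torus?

(0.8, 1.1)

From the two frames, the yellow torus sits at roughly (0.8, 4.1) before and (1.6, 5.2) after.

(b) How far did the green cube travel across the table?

3.6

From (5.8, 7.7) to (8.5, 5.3), the green cube covered √(2.7² + 2.4²) ≈ 3.6 units.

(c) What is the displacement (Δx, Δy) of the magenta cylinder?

(1.2, -1.5)

The magenta cylinder was at about (14.2, 5.4) and moved to about (15.4, 3.9).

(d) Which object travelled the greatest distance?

the purple torus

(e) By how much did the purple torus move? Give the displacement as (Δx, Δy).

(2.7, 3.0)

From the two frames, the purple torus sits at roughly (4.4, 3.0) before and (7.1, 6.0) after.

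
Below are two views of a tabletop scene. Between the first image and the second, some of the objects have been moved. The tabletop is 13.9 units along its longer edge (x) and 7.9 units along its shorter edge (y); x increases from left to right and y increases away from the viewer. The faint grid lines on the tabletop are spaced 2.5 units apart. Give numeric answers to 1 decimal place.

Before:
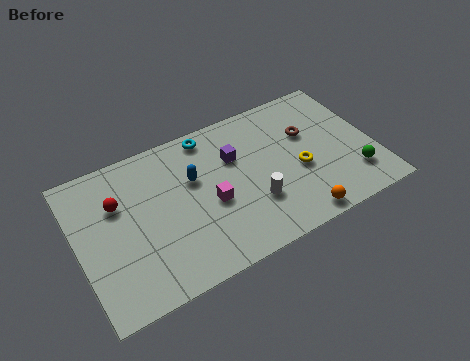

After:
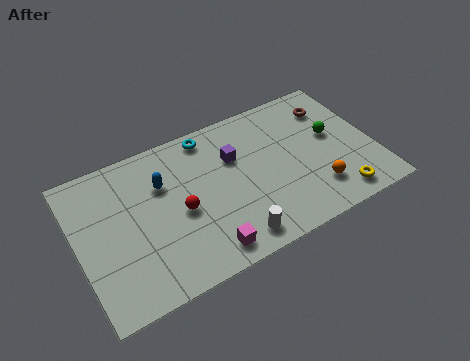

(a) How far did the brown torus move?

1.6

The brown torus moved from about (11.0, 5.1) to (12.3, 6.1), a distance of √(1.3² + 1.0²) ≈ 1.6.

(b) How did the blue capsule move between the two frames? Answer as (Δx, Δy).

(-1.4, 0.4)

From the two frames, the blue capsule sits at roughly (5.5, 5.0) before and (4.1, 5.4) after.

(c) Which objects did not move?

the purple cube and the cyan torus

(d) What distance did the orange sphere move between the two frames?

1.6

The orange sphere was near (9.8, 0.8) before and (10.9, 1.9) after, so it travelled √(1.1² + 1.1²) ≈ 1.6 units.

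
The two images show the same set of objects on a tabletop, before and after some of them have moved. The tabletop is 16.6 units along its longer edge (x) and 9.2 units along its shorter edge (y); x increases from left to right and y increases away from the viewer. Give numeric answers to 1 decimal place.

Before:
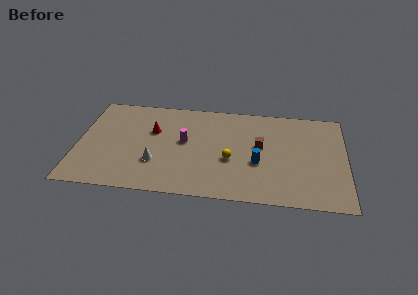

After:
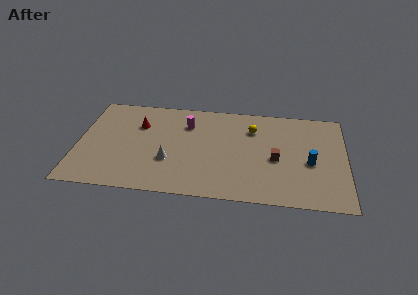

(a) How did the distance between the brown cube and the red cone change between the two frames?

+2.2

The distance was about 6.7 in the first image and 8.9 in the second, so they moved 2.2 units further apart.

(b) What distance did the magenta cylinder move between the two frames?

1.7

The magenta cylinder moved from about (6.6, 5.1) to (6.7, 6.8), a distance of √(0.1² + 1.7²) ≈ 1.7.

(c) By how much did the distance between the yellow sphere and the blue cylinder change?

+2.9

They were about 1.7 units apart before and 4.6 after — 2.9 units further apart.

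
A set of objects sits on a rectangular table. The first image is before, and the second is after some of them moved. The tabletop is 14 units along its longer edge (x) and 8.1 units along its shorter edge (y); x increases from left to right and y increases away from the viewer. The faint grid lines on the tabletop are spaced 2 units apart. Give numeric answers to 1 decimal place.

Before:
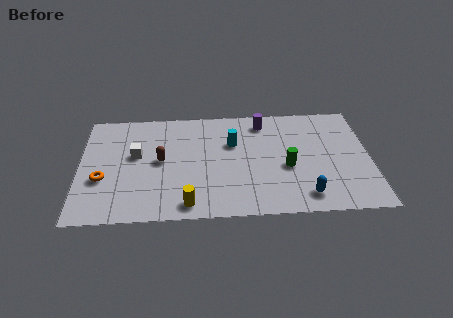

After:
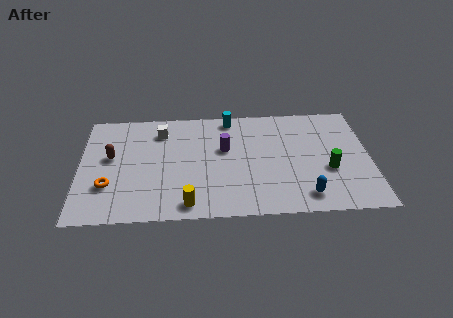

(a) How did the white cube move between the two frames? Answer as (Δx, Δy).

(1.2, 1.7)

The white cube was at about (2.7, 4.7) and moved to about (3.9, 6.4).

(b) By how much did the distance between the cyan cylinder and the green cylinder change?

+3.0

Before: roughly 3.2 units apart; after: 6.2. That's 3.0 units further apart.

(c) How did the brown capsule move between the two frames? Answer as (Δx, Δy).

(-2.4, 0.4)

The brown capsule was at about (3.9, 4.2) and moved to about (1.5, 4.6).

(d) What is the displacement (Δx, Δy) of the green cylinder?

(2.0, -0.3)

The green cylinder was at about (10.0, 3.4) and moved to about (12.0, 3.1).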